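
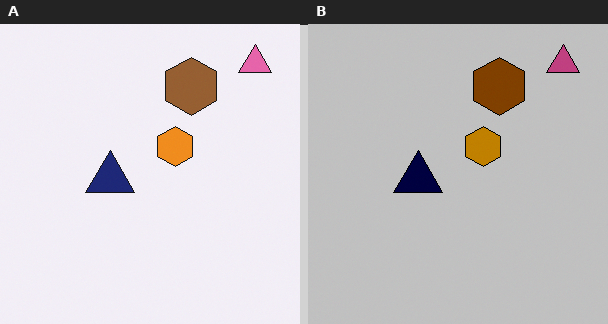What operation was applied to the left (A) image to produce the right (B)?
It was heavily posterized to just a handful of flat colors.

Each flat color has snapped to a coarser quantized level — most visibly, the near-white background has dropped to a flat grey.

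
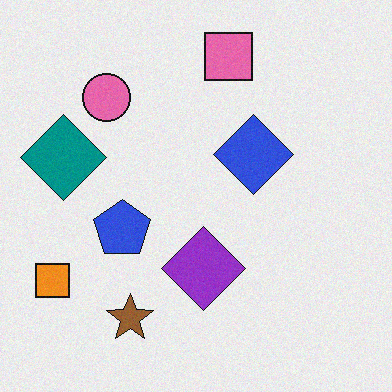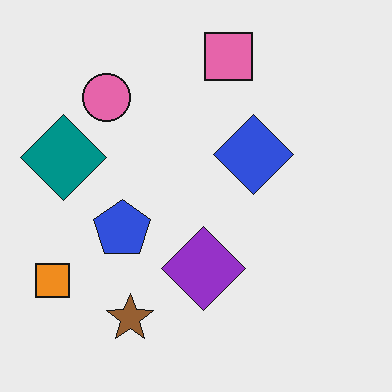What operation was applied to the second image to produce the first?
The transformation is: degraded with light additive noise.

Random speckle covers the whole image, including the flat background.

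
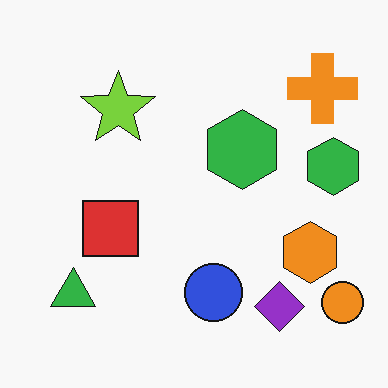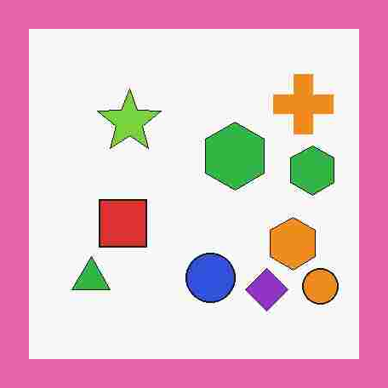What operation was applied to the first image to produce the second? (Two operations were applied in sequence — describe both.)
The second image is the first heavily JPEG-compressed with obvious blocking artifacts, then framed with a pink border.

Blocky 8×8 compression artifacts appear around shape edges and the flat background shows ringing — characteristic JPEG degradation. A solid pink frame runs around the edge of the second image, with the content slightly shrunk inside it.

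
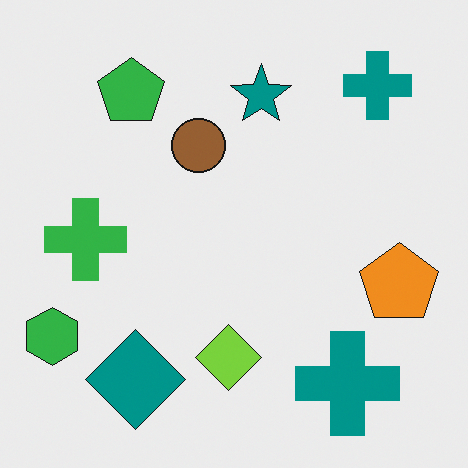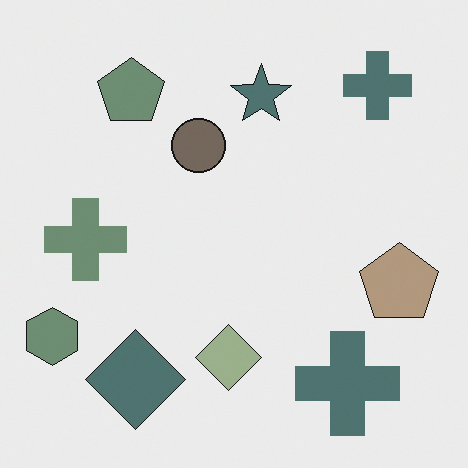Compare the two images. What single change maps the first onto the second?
It was heavily desaturated.

All colors are more muted and greyish — a global saturation change.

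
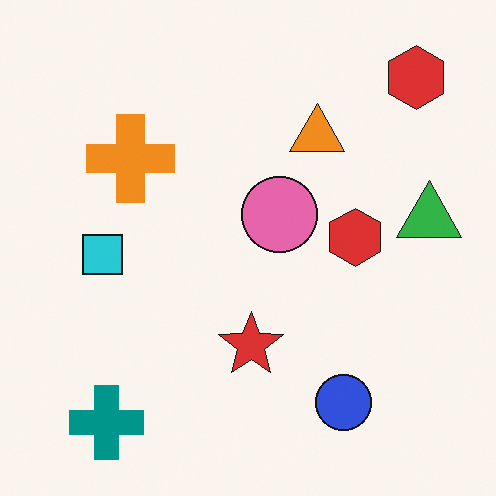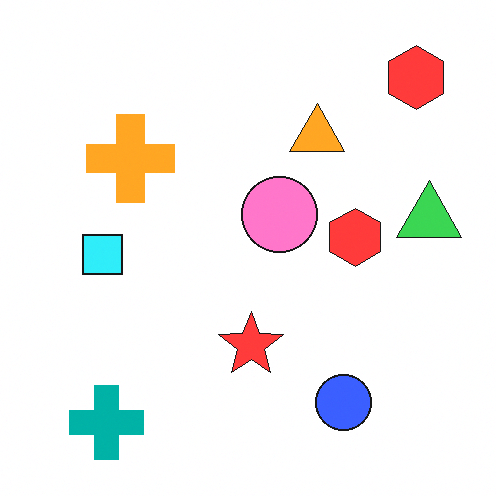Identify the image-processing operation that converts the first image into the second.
The image was brightened a little.

Every pixel — background and shapes alike — is uniformly brightened.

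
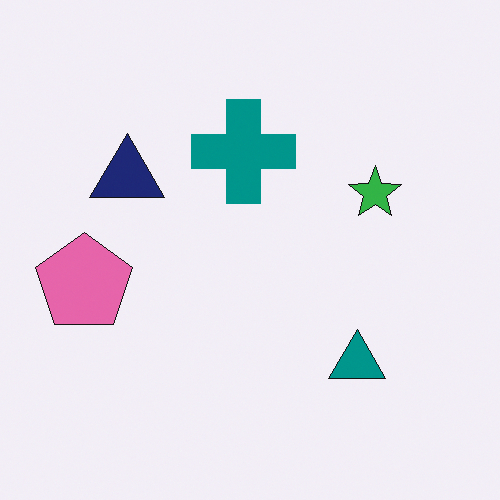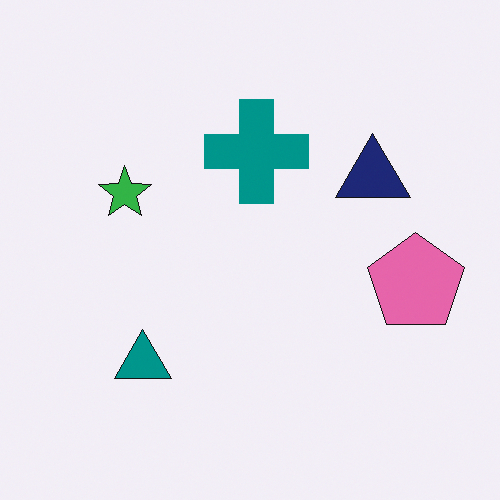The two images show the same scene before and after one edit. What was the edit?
Flipped horizontally (left ↔ right).

The pink pentagon is in the left of the first image and the right of the second — shapes on opposite sides of the vertical midline have swapped in a mirror flip.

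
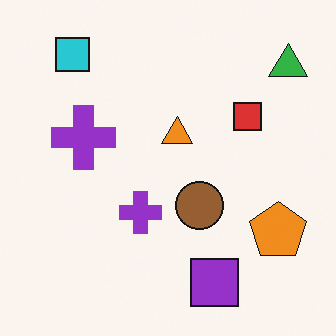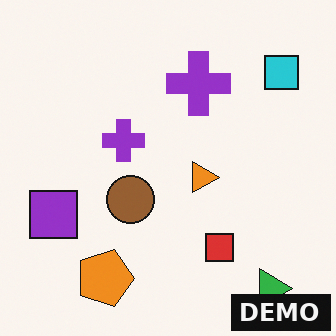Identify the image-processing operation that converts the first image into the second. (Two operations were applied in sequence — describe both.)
It was rotated 90° clockwise, then watermarked with the text "DEMO" in the lower-right corner.

The green triangle sits in the top-right of the first image and the bottom-right of the second — consistent with a whole-image 90° clockwise rotation. A dark label reading "DEMO" appears in the lower-right corner.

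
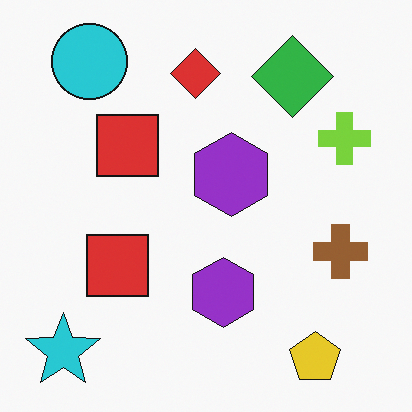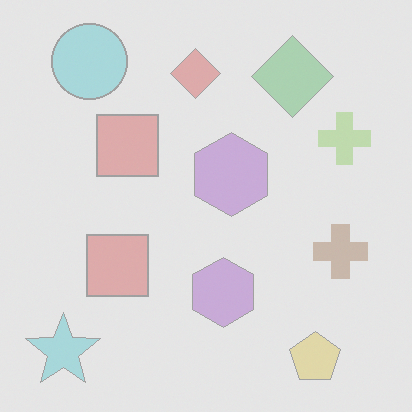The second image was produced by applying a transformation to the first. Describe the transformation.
Given much lower contrast.

Tones are pushed toward mid-grey across the whole image — a global contrast change.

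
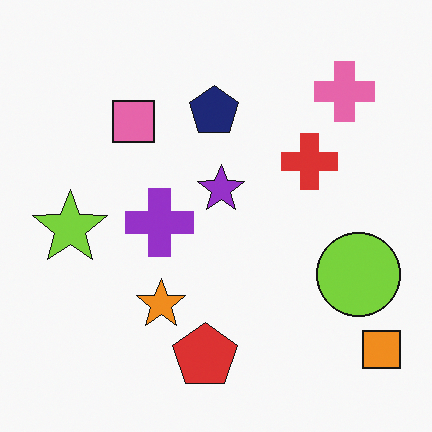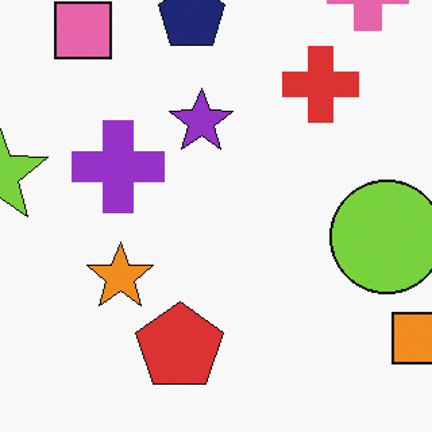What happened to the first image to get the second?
This is the original image cropped slightly and scaled back up.

The visible shapes are larger and the field of view is narrower; shapes near the original edges may be partly or wholly outside the frame — a crop-and-rescale.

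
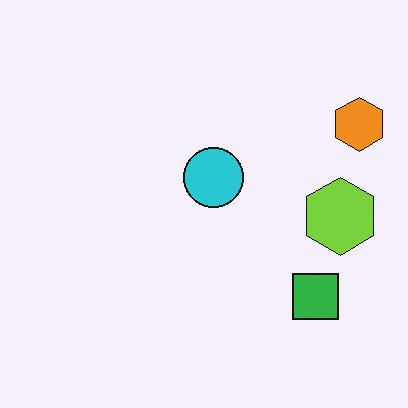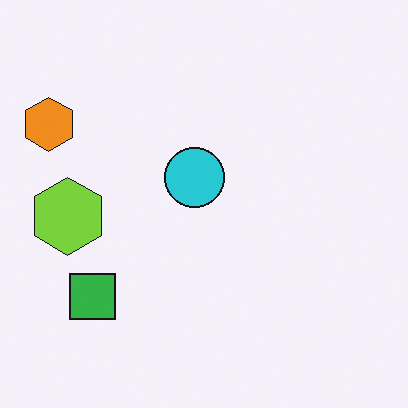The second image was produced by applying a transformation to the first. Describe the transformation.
This is the original image flipped horizontally (left ↔ right).

The orange hexagon is in the top-right of the first image and the top-left of the second — shapes on opposite sides of the vertical midline have swapped in a mirror flip.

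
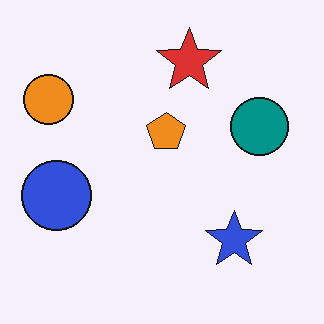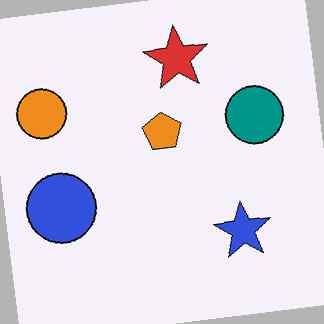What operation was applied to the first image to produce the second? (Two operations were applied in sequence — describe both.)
This is the original image rotated counter-clockwise by a slight angle, then JPEG-compressed with visible artifacts.

Every shape is tilted by the same angle and the image corners show triangular fill wedges — a whole-image rotation by a non-right angle. Blocky 8×8 compression artifacts appear around shape edges and the flat background shows ringing — characteristic JPEG degradation.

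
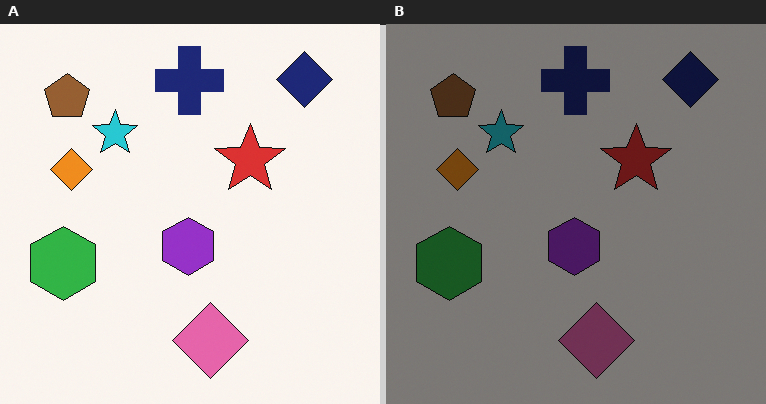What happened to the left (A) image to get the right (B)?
This is the original image substantially darkened.

Every pixel — background and shapes alike — is uniformly darkened.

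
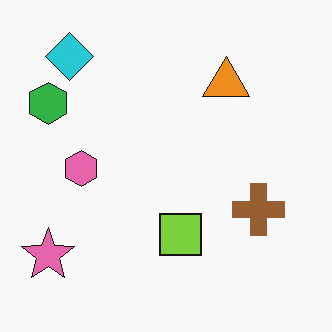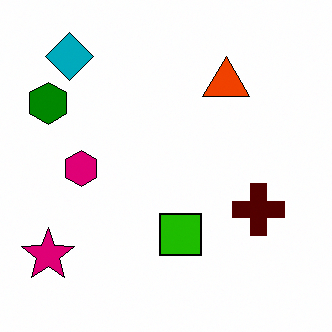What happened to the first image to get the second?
The image was boosted in contrast.

Tones are pushed away from mid-grey across the whole image — a global contrast change.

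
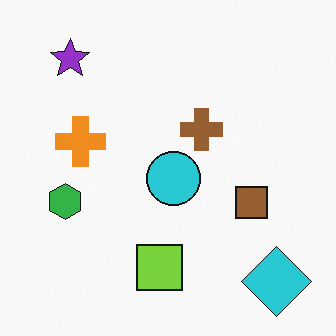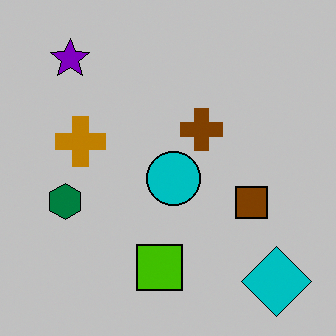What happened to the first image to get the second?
The transformation is: aggressively posterized.

Each flat color has snapped to a coarser quantized level — most visibly, the near-white background has dropped to a flat grey.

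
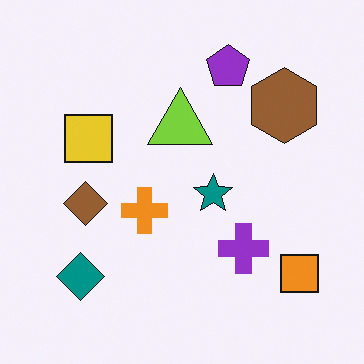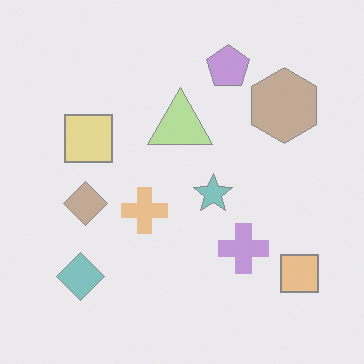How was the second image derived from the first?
This is the original image given much lower contrast.

Tones are pushed toward mid-grey across the whole image — a global contrast change.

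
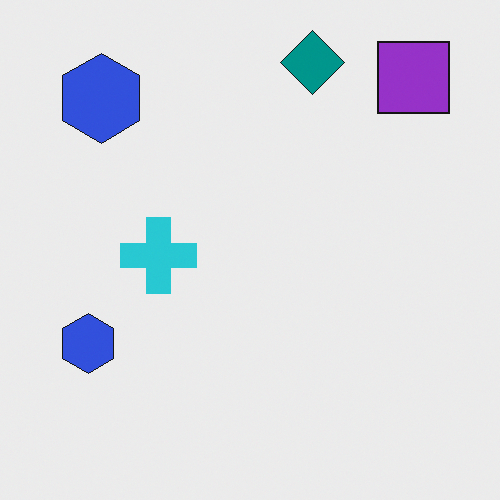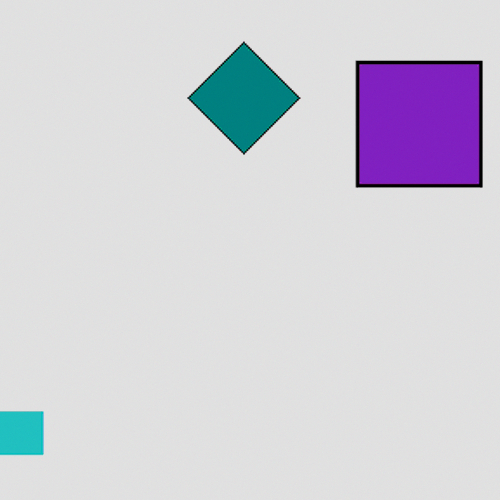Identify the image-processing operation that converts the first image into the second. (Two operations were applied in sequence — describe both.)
The image was cropped to a noticeably smaller region and rescaled, then moderately posterized.

The visible shapes are larger and the field of view is narrower; shapes near the original edges may be partly or wholly outside the frame — a crop-and-rescale. Each flat color has snapped to a coarser quantized level — most visibly, the near-white background has dropped to a flat grey.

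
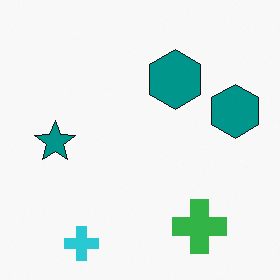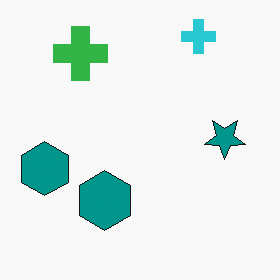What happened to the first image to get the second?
This is the original image rotated 180°.

The cyan cross sits in the bottom-left of the first image and the top-right of the second — consistent with a whole-image 180° rotation.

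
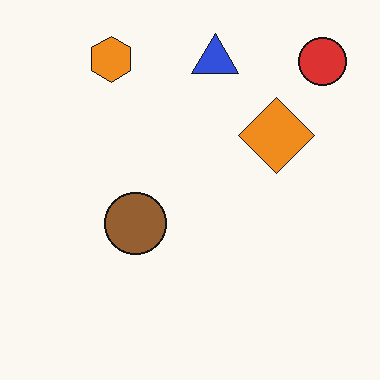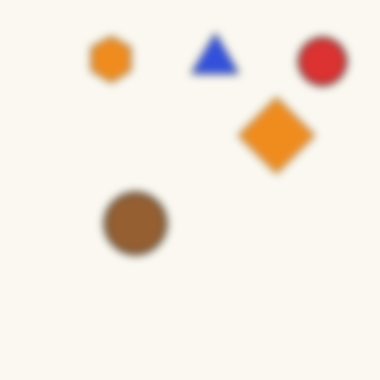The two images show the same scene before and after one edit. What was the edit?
The image was noticeably gaussian-blurred.

Shape edges and outlines are uniformly softened across the whole image.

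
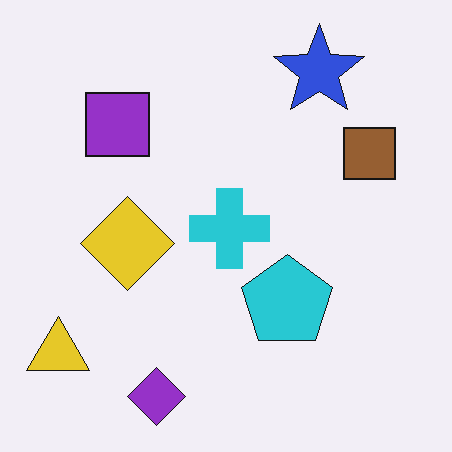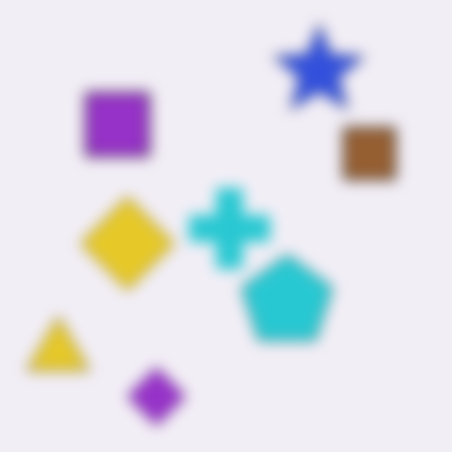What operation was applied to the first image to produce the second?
Strongly gaussian-blurred.

Shape edges and outlines are uniformly softened across the whole image.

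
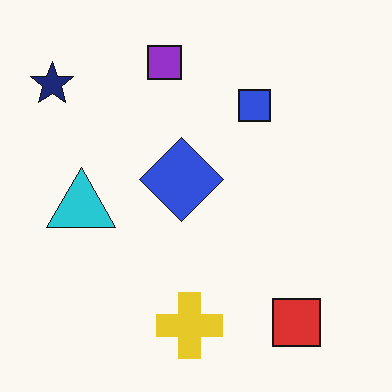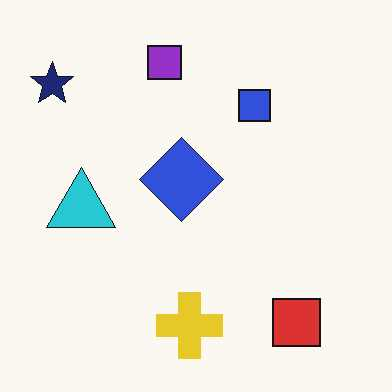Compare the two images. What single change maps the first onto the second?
The transformation is: given moderate JPEG compression.

Blocky 8×8 compression artifacts appear around shape edges and the flat background shows ringing — characteristic JPEG degradation.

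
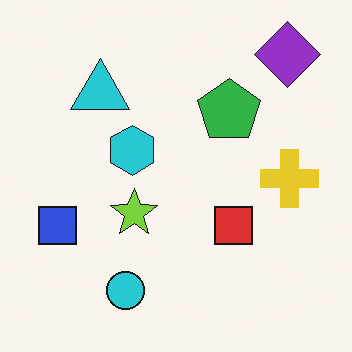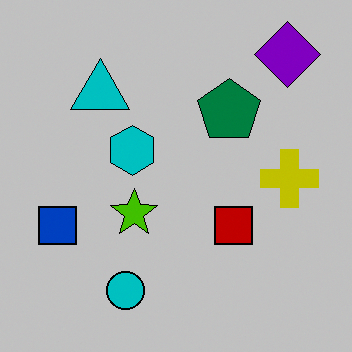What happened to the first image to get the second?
The second image is the first heavily posterized to just a handful of flat colors.

Each flat color has snapped to a coarser quantized level — most visibly, the near-white background has dropped to a flat grey.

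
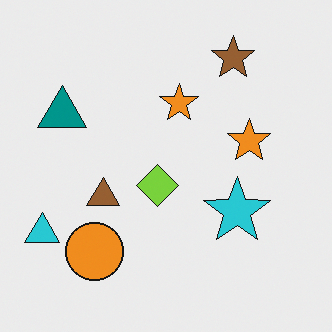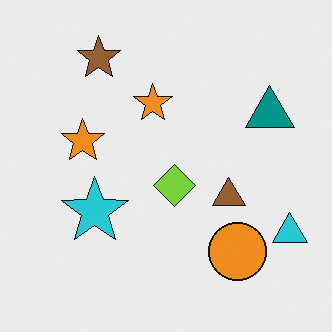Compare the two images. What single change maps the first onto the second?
Flipped horizontally (left ↔ right).

The cyan triangle is in the bottom-left of the first image and the bottom-right of the second — shapes on opposite sides of the vertical midline have swapped in a mirror flip.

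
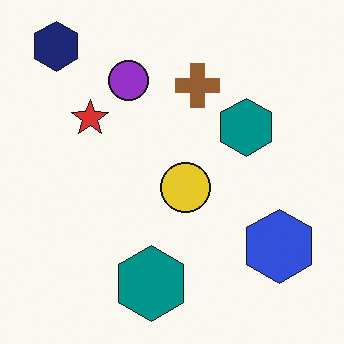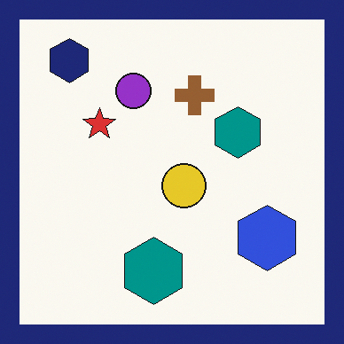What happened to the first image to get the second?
The transformation is: framed with a navy border.

A solid navy frame runs around the edge of the second image, with the content slightly shrunk inside it.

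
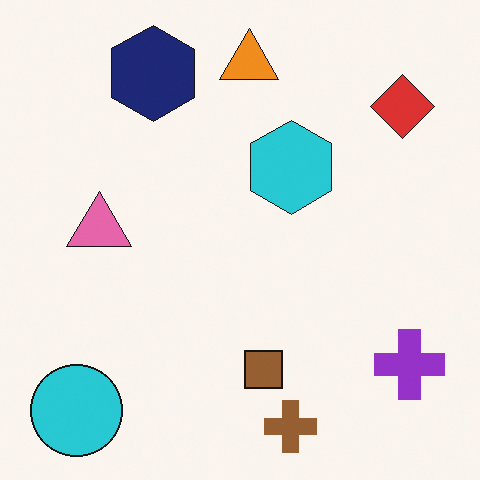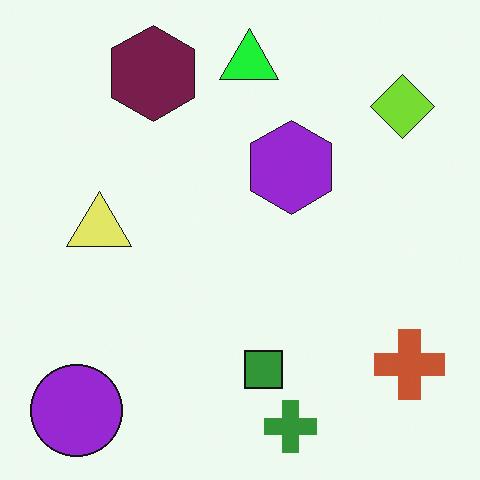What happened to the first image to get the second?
It was hue-shifted by a moderate amount.

Every shape's color has rotated by the same amount around the hue wheel — a uniform hue shift.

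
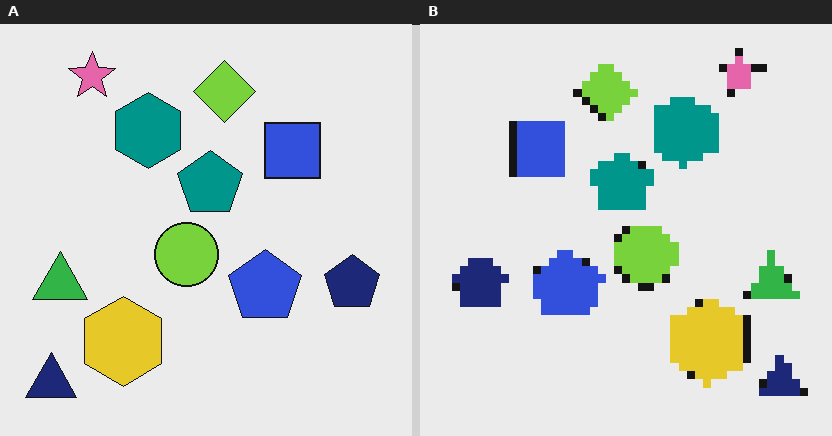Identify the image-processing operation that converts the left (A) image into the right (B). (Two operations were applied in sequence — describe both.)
The right (B) image is the left (A) flipped horizontally (left ↔ right), then moderately pixelated.

The navy triangle is in the bottom-left of the left (A) image and the bottom-right of the right (B) — shapes on opposite sides of the vertical midline have swapped in a mirror flip. Shapes are reduced to large square blocks; fine edges and outlines are lost — a downscale-then-upscale (mosaic) effect.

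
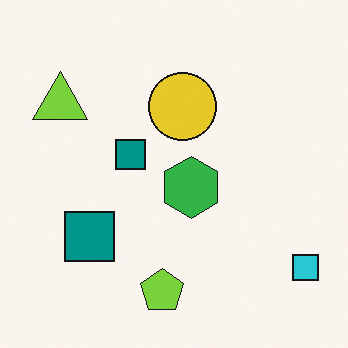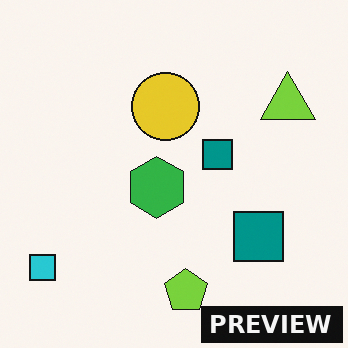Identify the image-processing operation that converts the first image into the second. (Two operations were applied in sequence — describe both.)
This is the original image flipped horizontally (left ↔ right), then watermarked with the text "PREVIEW" in the lower-right corner.

The cyan square is in the bottom-right of the first image and the bottom-left of the second — shapes on opposite sides of the vertical midline have swapped in a mirror flip. A dark label reading "PREVIEW" appears in the lower-right corner.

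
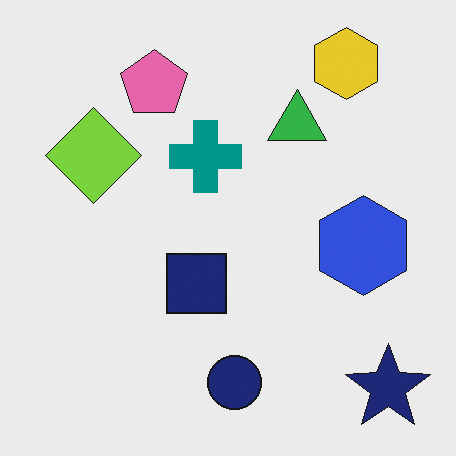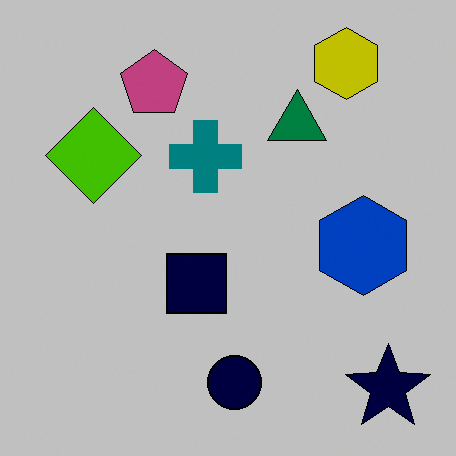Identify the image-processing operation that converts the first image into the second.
This is the original image heavily posterized to just a handful of flat colors.

Each flat color has snapped to a coarser quantized level — most visibly, the near-white background has dropped to a flat grey.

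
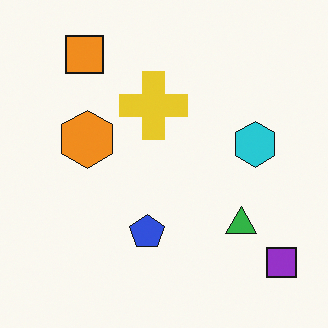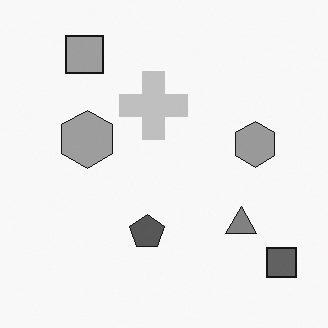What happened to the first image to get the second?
The image was converted to grayscale.

All color is removed — every shape is now a shade of grey.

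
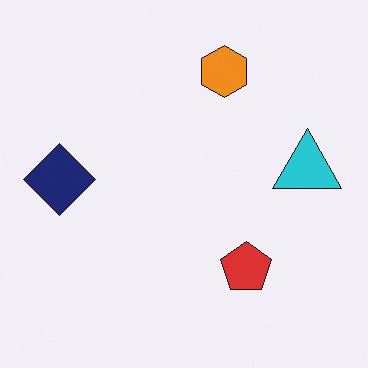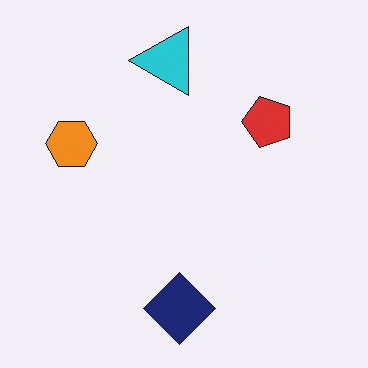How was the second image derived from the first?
The transformation is: rotated 90° counter-clockwise.

The navy diamond sits in the left of the first image and the bottom of the second — consistent with a whole-image 90° counter-clockwise rotation.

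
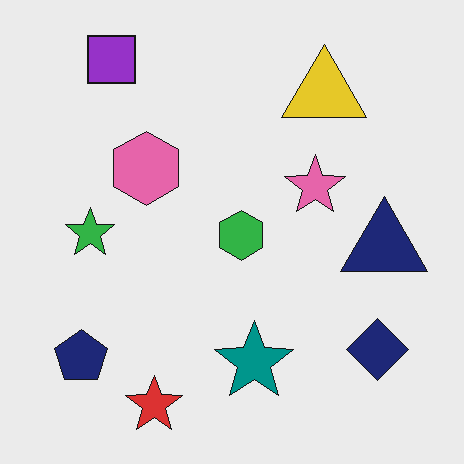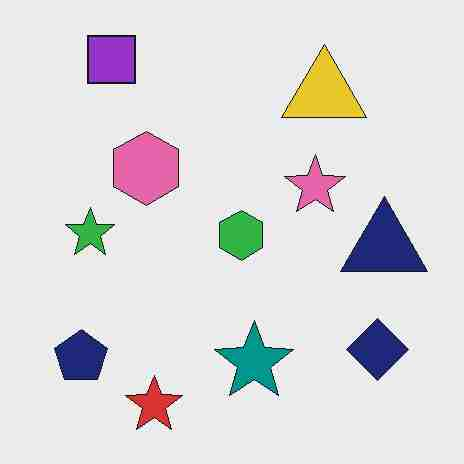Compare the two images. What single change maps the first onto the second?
The second image is the first degraded with heavy JPEG compression.

Blocky 8×8 compression artifacts appear around shape edges and the flat background shows ringing — characteristic JPEG degradation.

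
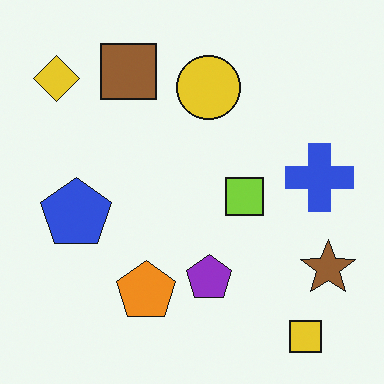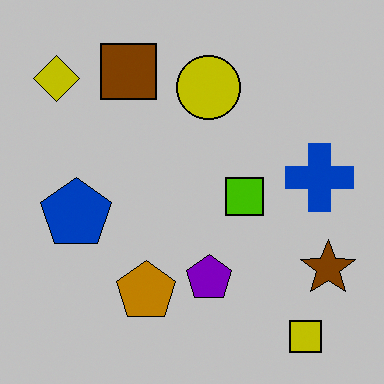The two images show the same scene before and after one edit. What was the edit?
It was aggressively posterized.

Each flat color has snapped to a coarser quantized level — most visibly, the near-white background has dropped to a flat grey.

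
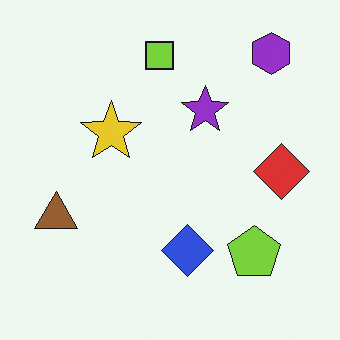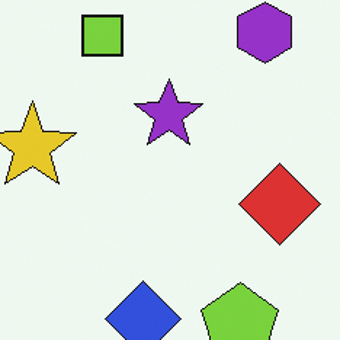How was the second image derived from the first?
The image was cropped slightly and scaled back up.

The visible shapes are larger and the field of view is narrower; shapes near the original edges may be partly or wholly outside the frame — a crop-and-rescale.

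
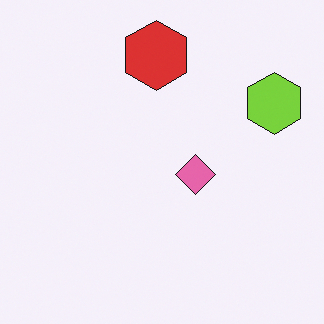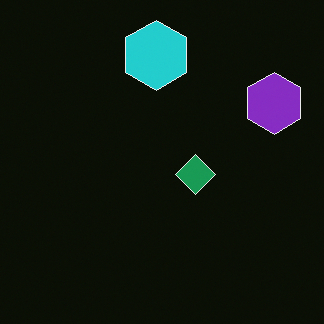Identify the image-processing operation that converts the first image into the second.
The transformation is: color-inverted (negative).

The light background has become dark and every shape's color is its complement — a photographic negative.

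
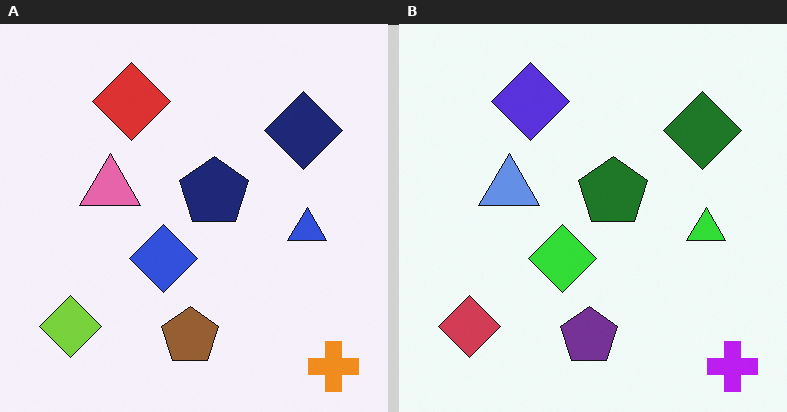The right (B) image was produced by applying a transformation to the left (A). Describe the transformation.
The right (B) image is the left (A) hue-shifted through roughly half the color wheel.

Every shape's color has rotated by the same amount around the hue wheel — a uniform hue shift.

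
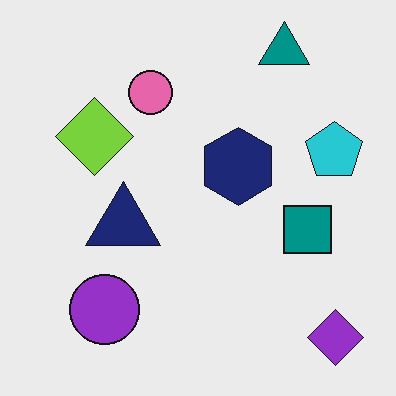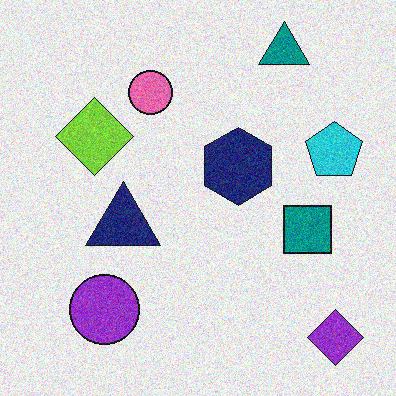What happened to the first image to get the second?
The image was degraded with moderate additive noise.

Random speckle covers the whole image, including the flat background.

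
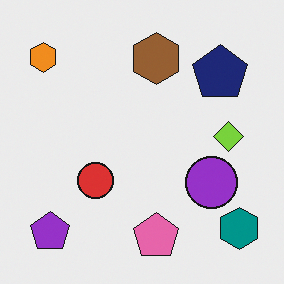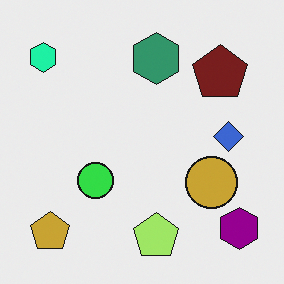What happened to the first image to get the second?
The image was hue-shifted noticeably.

Every shape's color has rotated by the same amount around the hue wheel — a uniform hue shift.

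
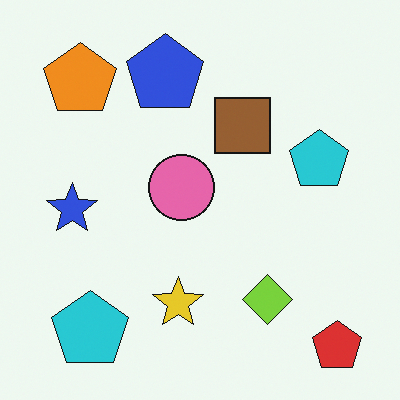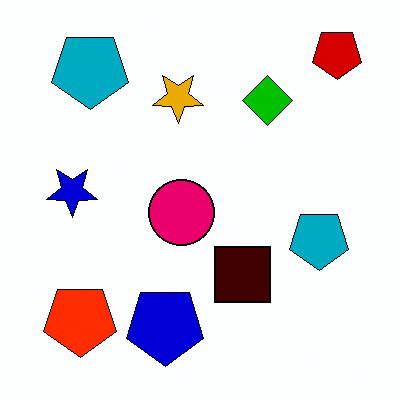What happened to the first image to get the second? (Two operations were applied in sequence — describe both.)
The image was flipped vertically (top ↔ bottom), then boosted in contrast.

The red pentagon is in the bottom-right of the first image and the top-right of the second — shapes on opposite sides of the horizontal midline have swapped in a mirror flip. Tones are pushed away from mid-grey across the whole image — a global contrast change.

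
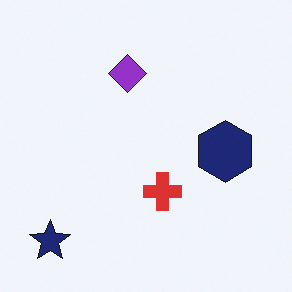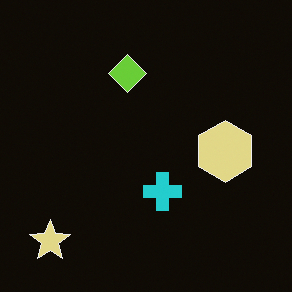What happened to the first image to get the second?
It was color-inverted (negative).

The light background has become dark and every shape's color is its complement — a photographic negative.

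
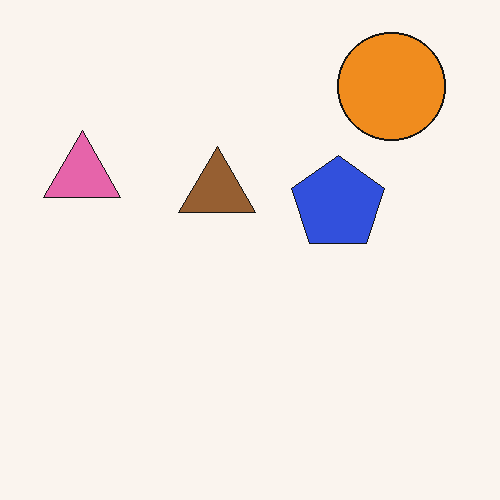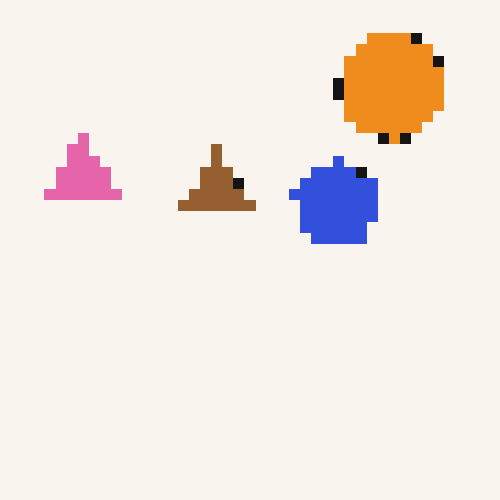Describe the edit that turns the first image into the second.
It was coarsely pixelated.

Shapes are reduced to large square blocks; fine edges and outlines are lost — a downscale-then-upscale (mosaic) effect.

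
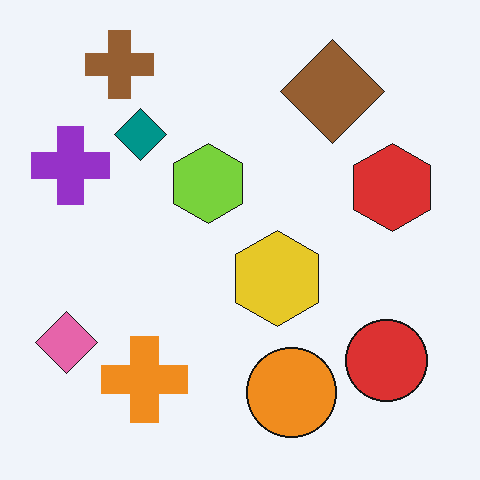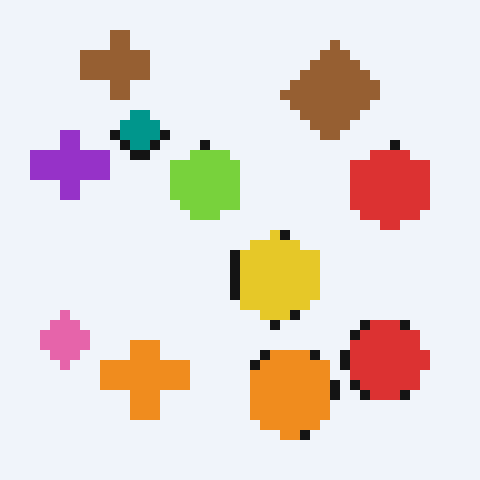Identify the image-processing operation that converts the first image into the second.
It was heavily pixelated into large blocks.

Shapes are reduced to large square blocks; fine edges and outlines are lost — a downscale-then-upscale (mosaic) effect.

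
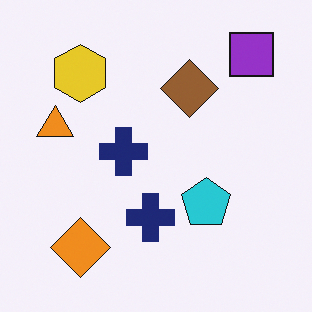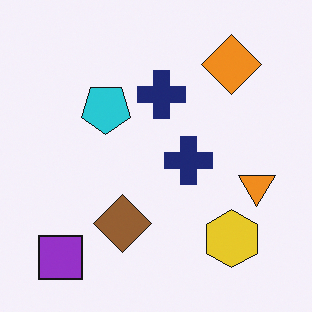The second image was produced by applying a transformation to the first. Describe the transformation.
Rotated 180°.

The purple square sits in the top-right of the first image and the bottom-left of the second — consistent with a whole-image 180° rotation.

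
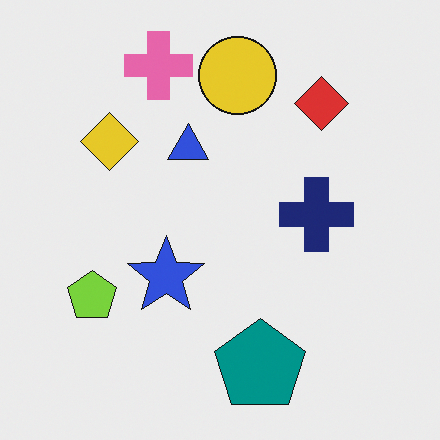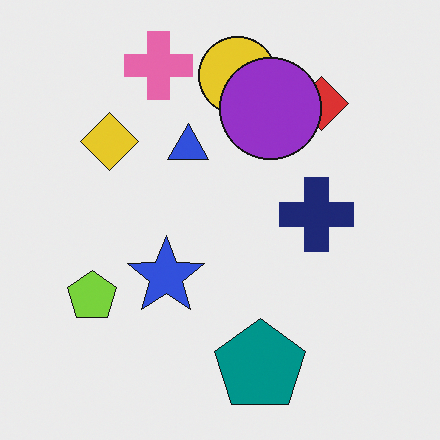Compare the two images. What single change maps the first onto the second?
The image was overlaid with an additional purple circle.

A purple circle appears in the second image that is absent from the first.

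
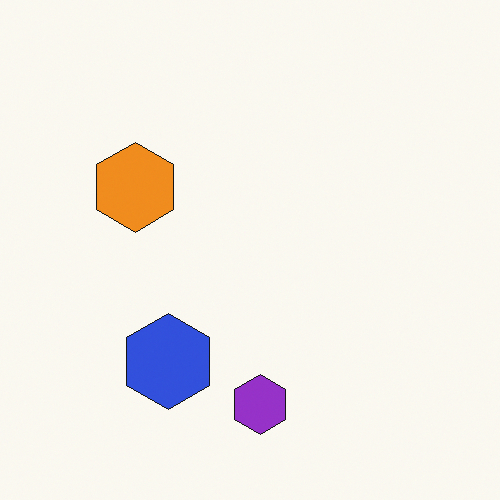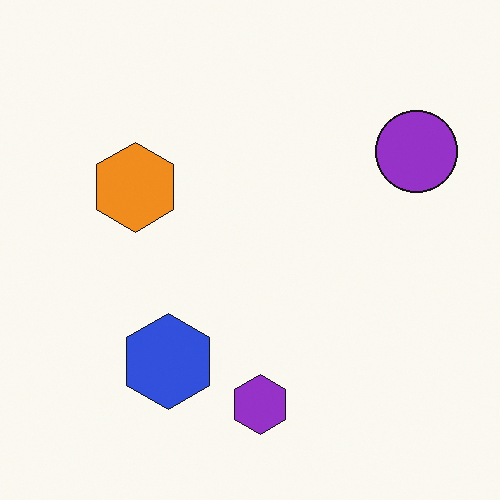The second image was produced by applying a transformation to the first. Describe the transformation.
This is the original image overlaid with an additional purple circle.

A purple circle appears in the second image that is absent from the first.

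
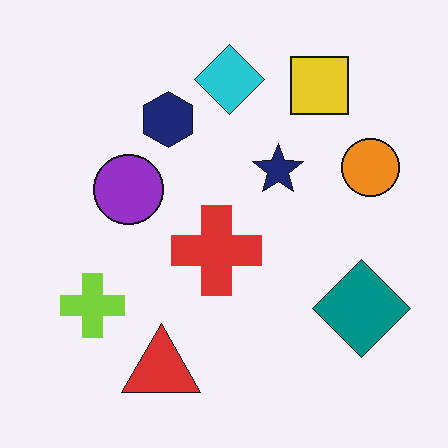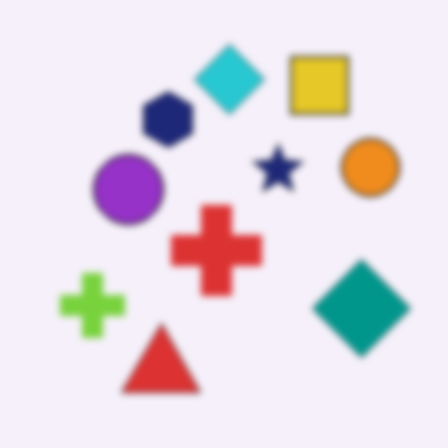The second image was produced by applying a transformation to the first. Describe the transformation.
It was moderately blurred.

Shape edges and outlines are uniformly softened across the whole image.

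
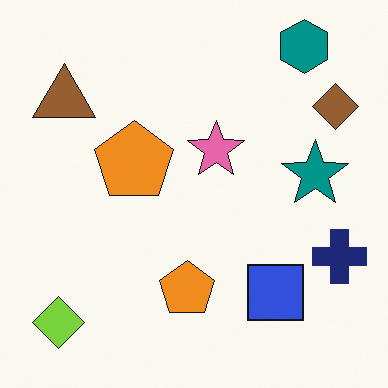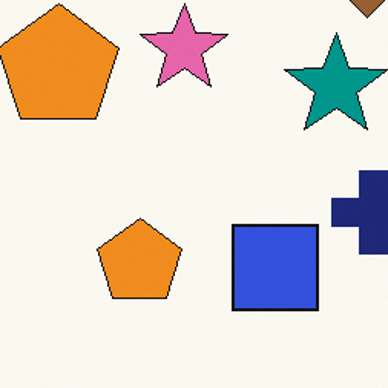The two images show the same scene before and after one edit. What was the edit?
The image was cropped slightly and scaled back up.

The visible shapes are larger and the field of view is narrower; shapes near the original edges may be partly or wholly outside the frame — a crop-and-rescale.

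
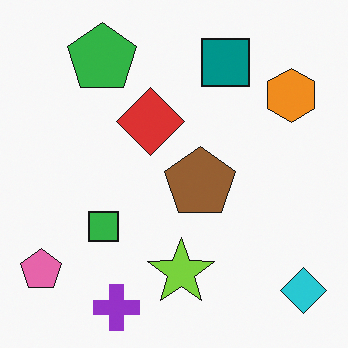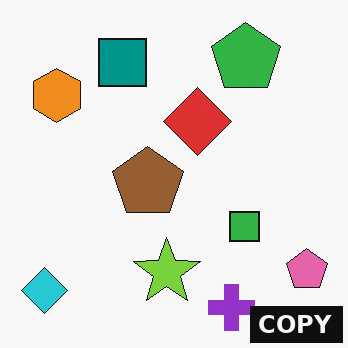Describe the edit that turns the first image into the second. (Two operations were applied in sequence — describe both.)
This is the original image flipped horizontally (left ↔ right), then watermarked with the text "COPY" in the lower-right corner.

The pink pentagon is in the bottom-left of the first image and the bottom-right of the second — shapes on opposite sides of the vertical midline have swapped in a mirror flip. A dark label reading "COPY" appears in the lower-right corner.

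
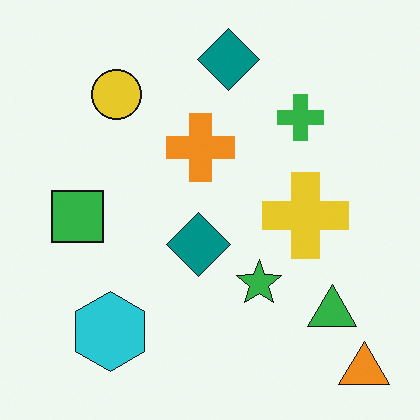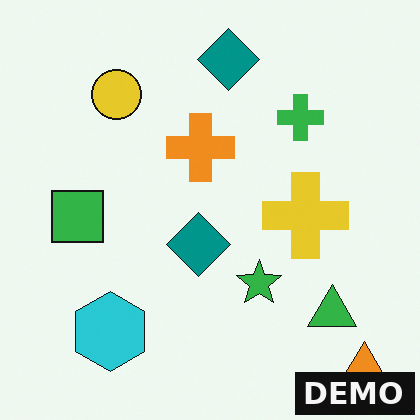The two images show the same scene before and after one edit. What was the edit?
It was watermarked with the text "DEMO" in the lower-right corner.

A dark label reading "DEMO" appears in the lower-right corner.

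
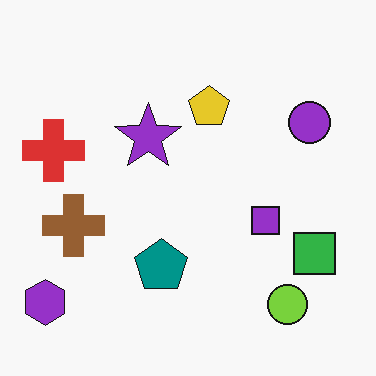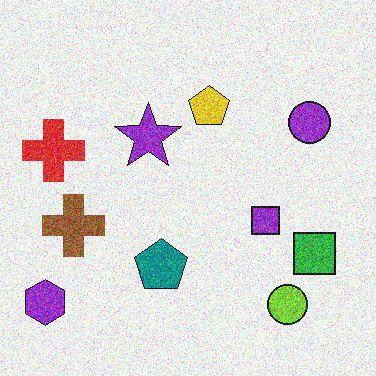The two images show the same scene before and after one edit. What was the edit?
The image was degraded with a thick layer of grain.

Random speckle covers the whole image, including the flat background.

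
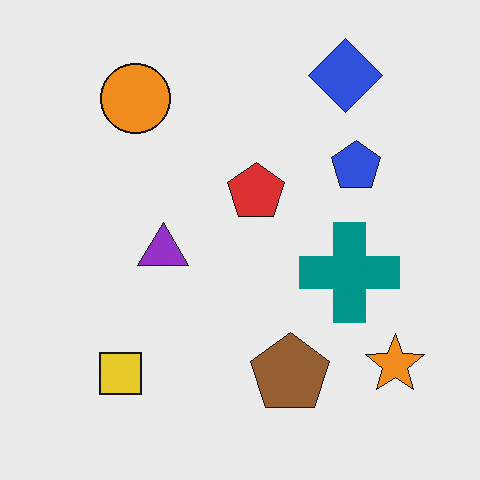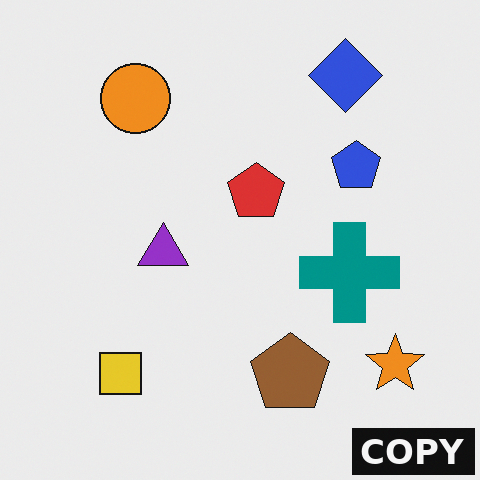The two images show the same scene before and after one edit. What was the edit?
The image was watermarked with the text "COPY" in the lower-right corner.

A dark label reading "COPY" appears in the lower-right corner.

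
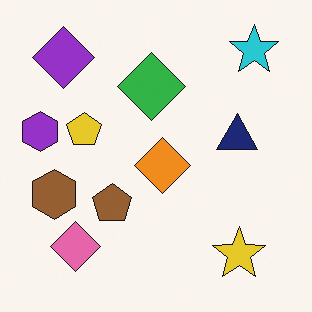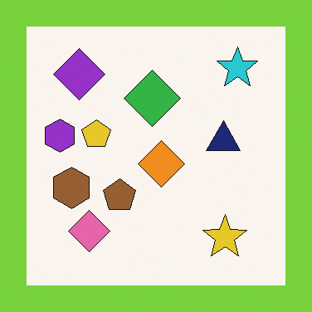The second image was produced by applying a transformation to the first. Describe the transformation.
Framed with a lime border.

A solid lime frame runs around the edge of the second image, with the content slightly shrunk inside it.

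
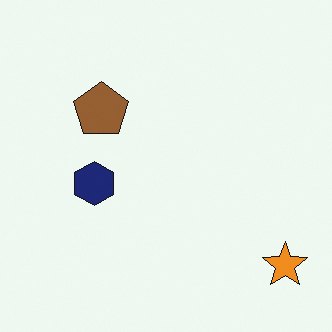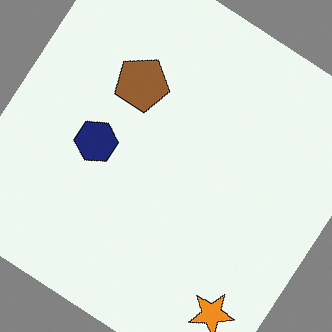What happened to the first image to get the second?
The transformation is: rotated clockwise by a large amount — several tens of degrees.

Every shape is tilted by the same angle and the image corners show triangular fill wedges — a whole-image rotation by a non-right angle.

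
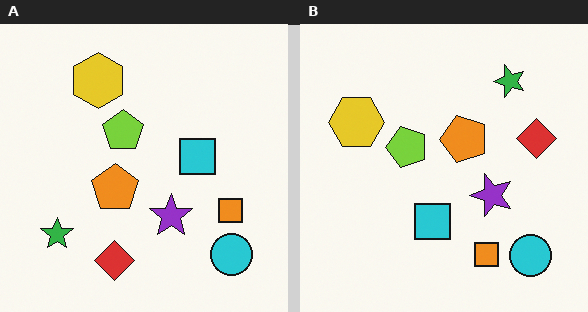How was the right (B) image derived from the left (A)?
The image was transposed (reflected across the top-left ↔ bottom-right diagonal).

Shapes have swapped their row and column positions — what was in the top-right is now in the bottom-left — a diagonal reflection.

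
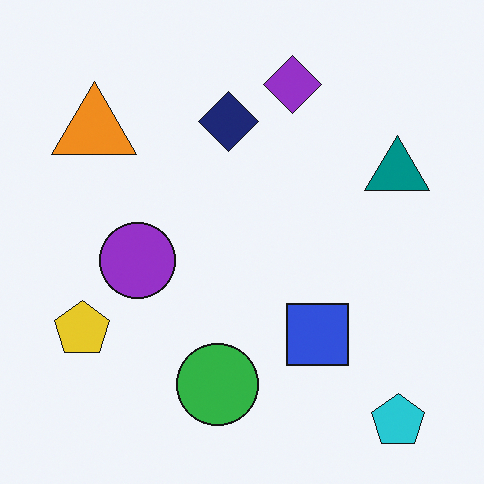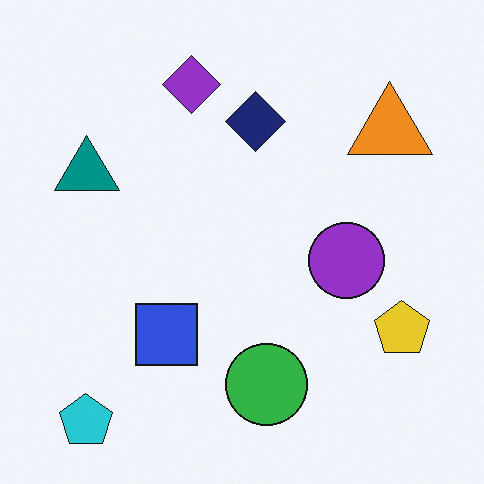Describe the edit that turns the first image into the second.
The second image is the first flipped horizontally (left ↔ right).

The yellow pentagon is in the bottom-left of the first image and the bottom-right of the second — shapes on opposite sides of the vertical midline have swapped in a mirror flip.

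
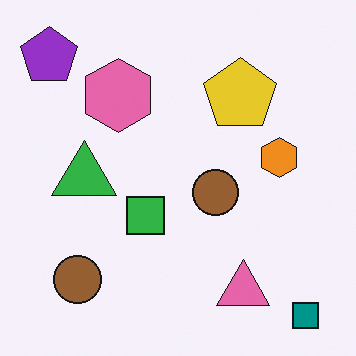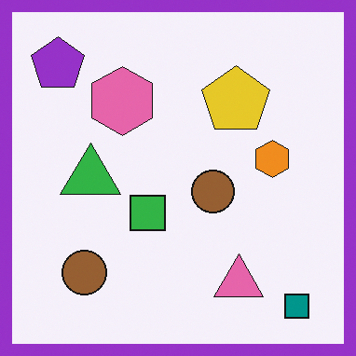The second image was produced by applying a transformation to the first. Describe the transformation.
It was framed with a purple border.

A solid purple frame runs around the edge of the second image, with the content slightly shrunk inside it.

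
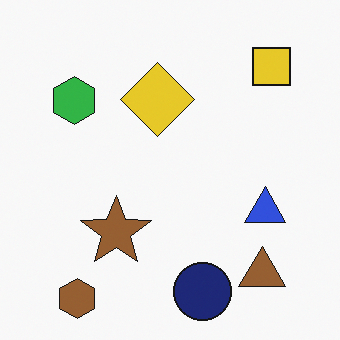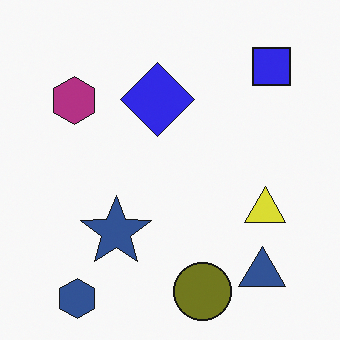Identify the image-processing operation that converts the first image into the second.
This is the original image hue-shifted through roughly half the color wheel.

Every shape's color has rotated by the same amount around the hue wheel — a uniform hue shift.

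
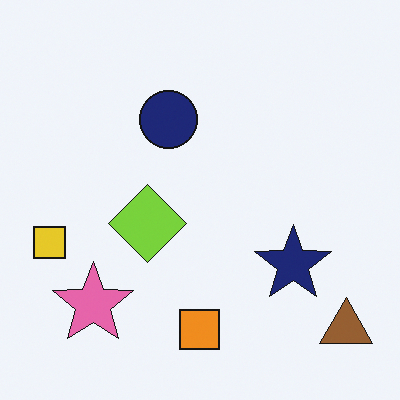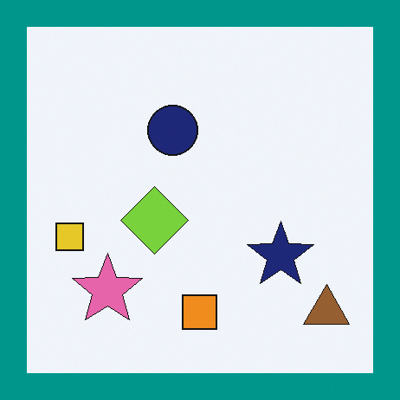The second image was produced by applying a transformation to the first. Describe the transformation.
The second image is the first framed with a teal border.

A solid teal frame runs around the edge of the second image, with the content slightly shrunk inside it.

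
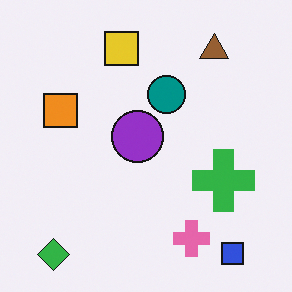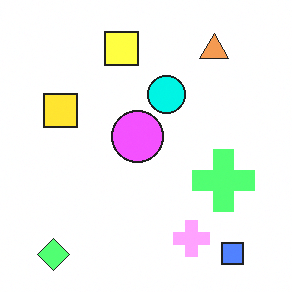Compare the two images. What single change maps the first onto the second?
Noticeably brightened.

Every pixel — background and shapes alike — is uniformly brightened.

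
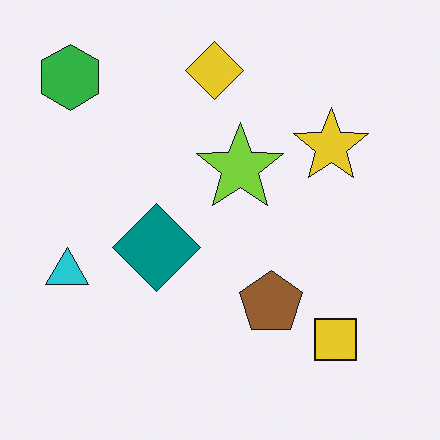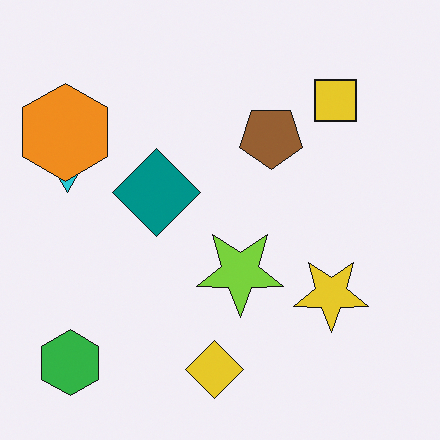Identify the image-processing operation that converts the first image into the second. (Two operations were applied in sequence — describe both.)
The image was flipped vertically (top ↔ bottom), then overlaid with an additional orange hexagon.

The yellow diamond is in the top of the first image and the bottom of the second — shapes on opposite sides of the horizontal midline have swapped in a mirror flip. An orange hexagon appears in the second image that is absent from the first.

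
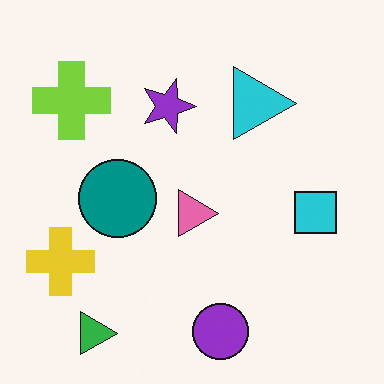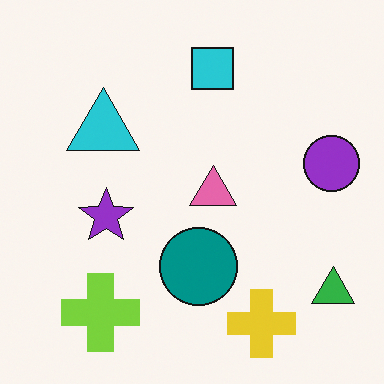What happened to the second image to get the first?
Rotated 90° clockwise.

The green triangle sits in the bottom-right of the second image and the bottom-left of the first — consistent with a whole-image 90° clockwise rotation.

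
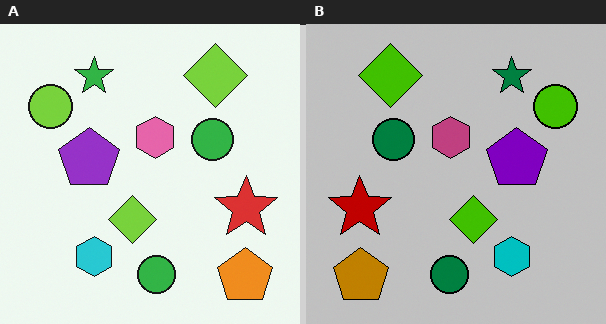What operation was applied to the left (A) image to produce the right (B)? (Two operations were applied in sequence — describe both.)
The image was flipped horizontally (left ↔ right), then aggressively posterized.

The lime circle is in the top-left of the left (A) image and the top-right of the right (B) — shapes on opposite sides of the vertical midline have swapped in a mirror flip. Each flat color has snapped to a coarser quantized level — most visibly, the near-white background has dropped to a flat grey.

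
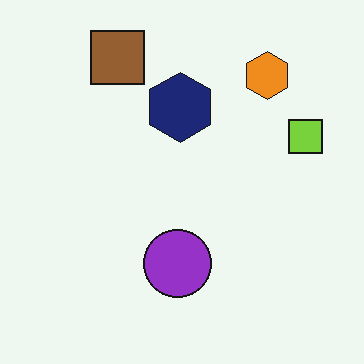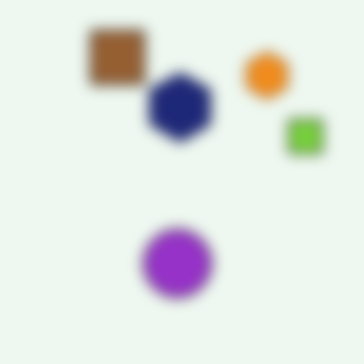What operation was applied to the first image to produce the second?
The second image is the first heavily blurred.

Shape edges and outlines are uniformly softened across the whole image.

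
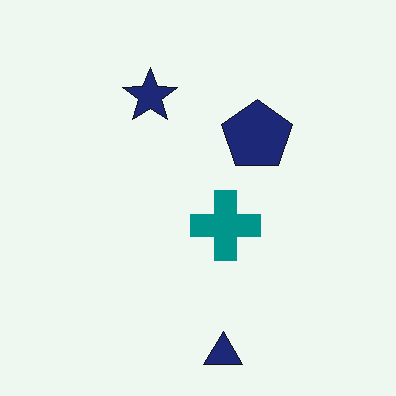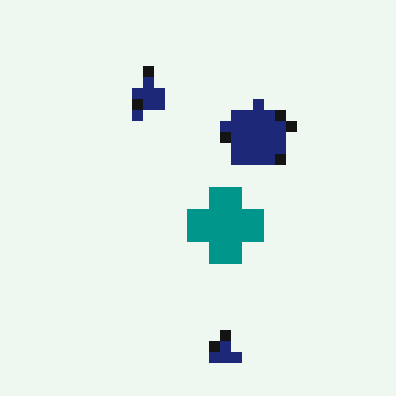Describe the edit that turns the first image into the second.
The image was coarsely pixelated.

Shapes are reduced to large square blocks; fine edges and outlines are lost — a downscale-then-upscale (mosaic) effect.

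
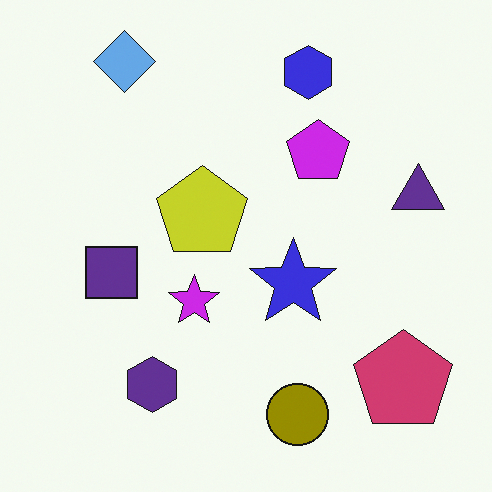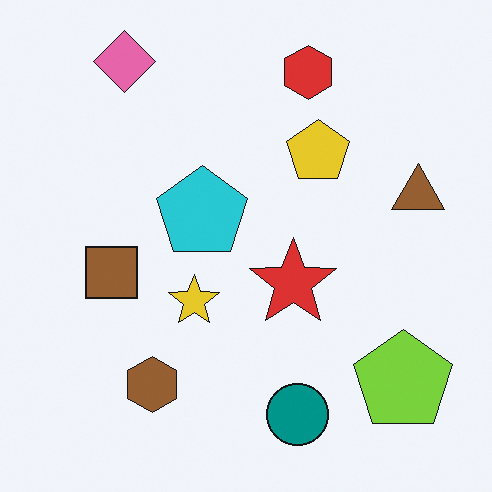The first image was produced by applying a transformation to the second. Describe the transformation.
The first image is the second hue-shifted through roughly half the color wheel.

Every shape's color has rotated by the same amount around the hue wheel — a uniform hue shift.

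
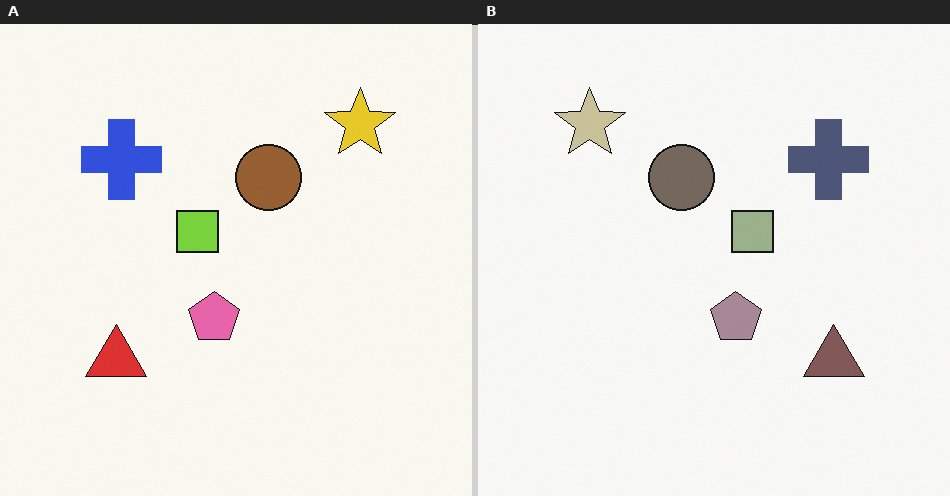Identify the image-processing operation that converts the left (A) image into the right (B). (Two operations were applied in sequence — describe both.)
It was flipped horizontally (left ↔ right), then made much more muted (saturation change).

The yellow star is in the top-right of the left (A) image and the top-left of the right (B) — shapes on opposite sides of the vertical midline have swapped in a mirror flip. All colors are more muted and greyish — a global saturation change.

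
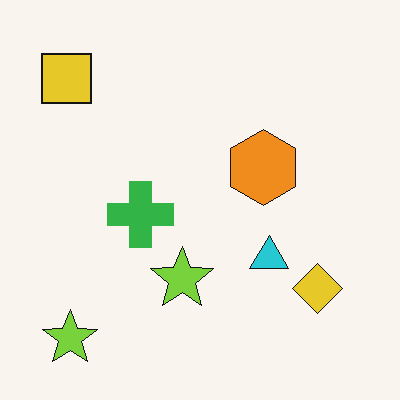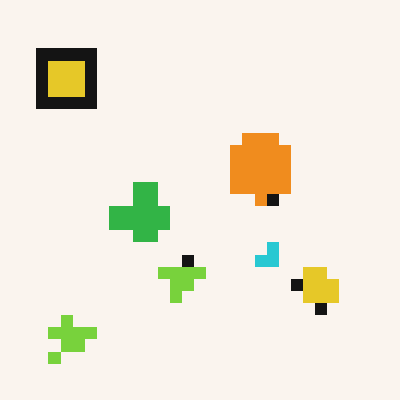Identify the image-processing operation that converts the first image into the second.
This is the original image heavily pixelated into large blocks.

Shapes are reduced to large square blocks; fine edges and outlines are lost — a downscale-then-upscale (mosaic) effect.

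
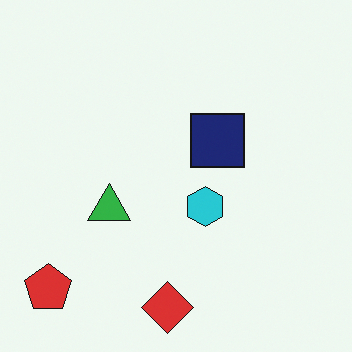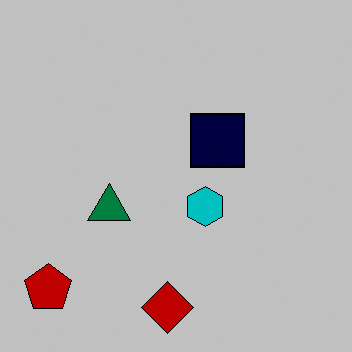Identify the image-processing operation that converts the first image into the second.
This is the original image heavily posterized to just a handful of flat colors.

Each flat color has snapped to a coarser quantized level — most visibly, the near-white background has dropped to a flat grey.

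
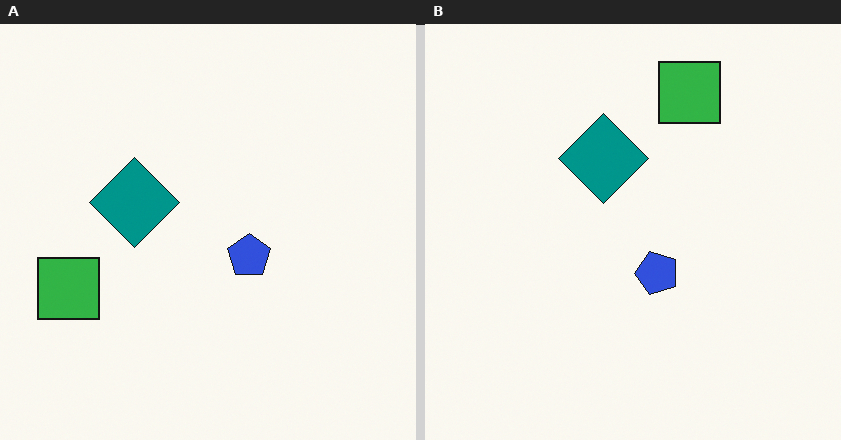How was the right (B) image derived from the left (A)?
The right (B) image is the left (A) transposed (reflected across the top-left ↔ bottom-right diagonal).

Shapes have swapped their row and column positions — what was in the top-right is now in the bottom-left — a diagonal reflection.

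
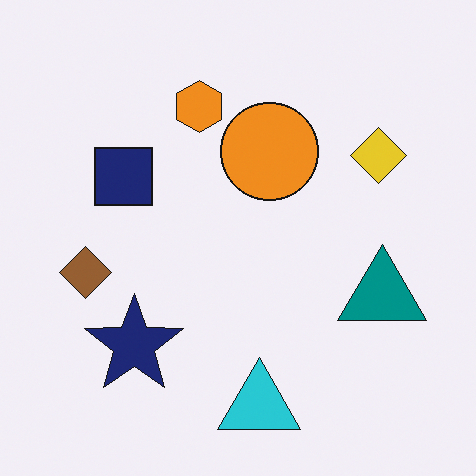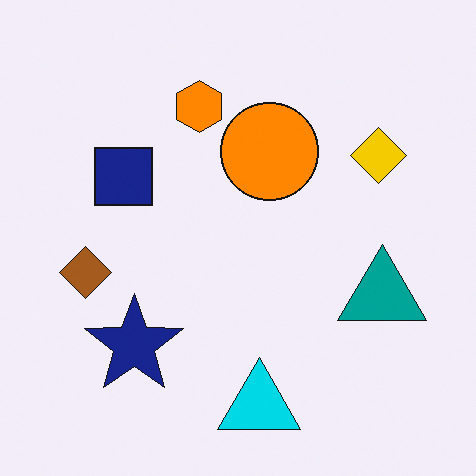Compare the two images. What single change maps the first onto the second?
Slightly oversaturated.

All colors are more vivid — a global saturation change.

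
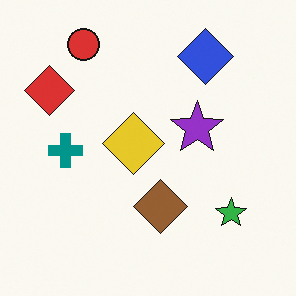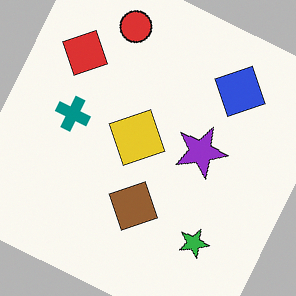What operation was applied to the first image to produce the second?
The second image is the first rotated clockwise by a clearly visible amount.

Every shape is tilted by the same angle and the image corners show triangular fill wedges — a whole-image rotation by a non-right angle.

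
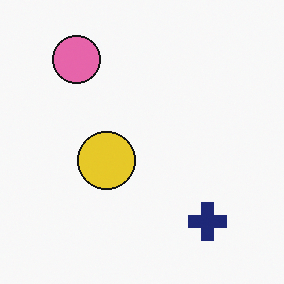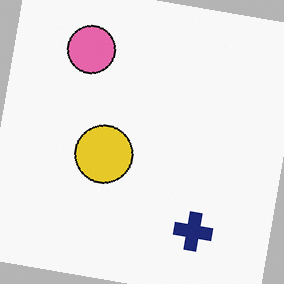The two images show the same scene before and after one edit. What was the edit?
Rotated clockwise by a slight angle.

Every shape is tilted by the same angle and the image corners show triangular fill wedges — a whole-image rotation by a non-right angle.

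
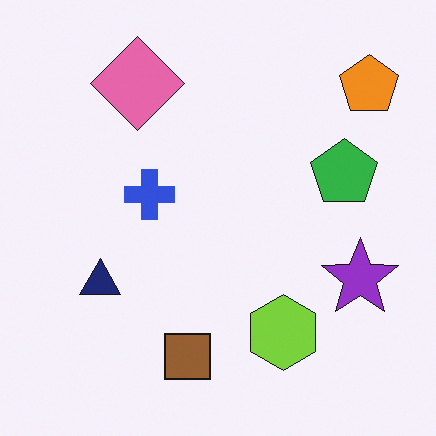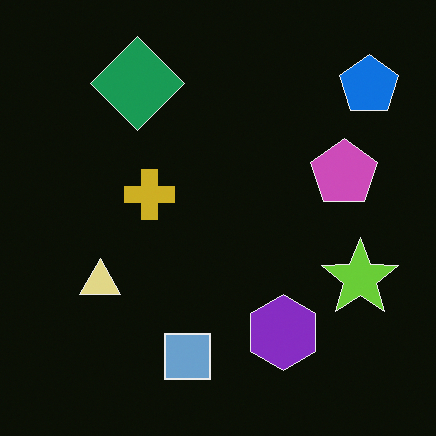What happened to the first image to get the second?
The image was color-inverted (negative).

The light background has become dark and every shape's color is its complement — a photographic negative.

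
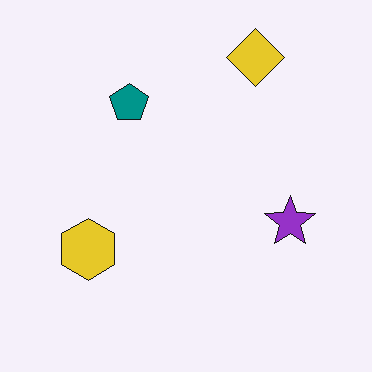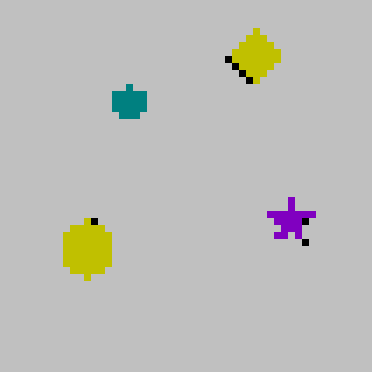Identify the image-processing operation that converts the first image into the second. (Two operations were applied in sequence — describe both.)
Pixelated into visible square blocks, then heavily posterized to just a handful of flat colors.

Shapes are reduced to large square blocks; fine edges and outlines are lost — a downscale-then-upscale (mosaic) effect. Each flat color has snapped to a coarser quantized level — most visibly, the near-white background has dropped to a flat grey.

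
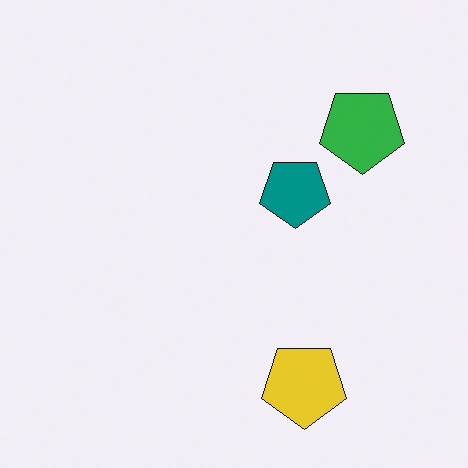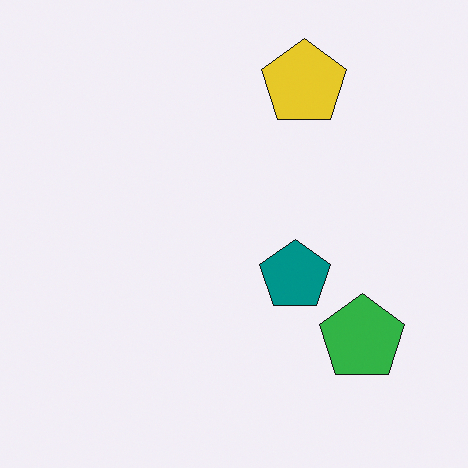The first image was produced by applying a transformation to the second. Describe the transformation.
This is the original image flipped vertically (top ↔ bottom).

The yellow pentagon is in the top of the second image and the bottom of the first — shapes on opposite sides of the horizontal midline have swapped in a mirror flip.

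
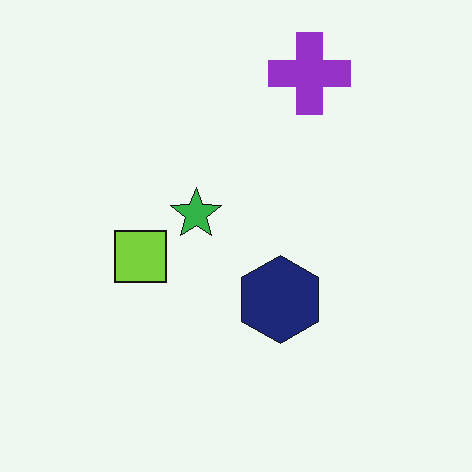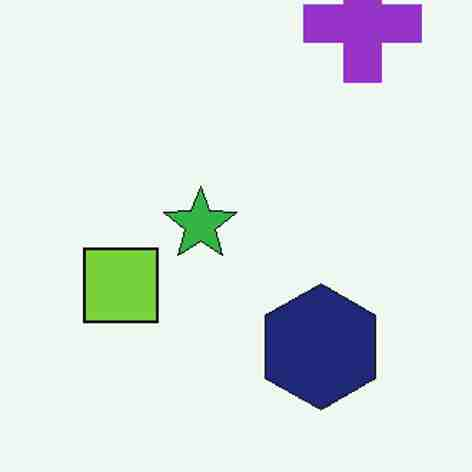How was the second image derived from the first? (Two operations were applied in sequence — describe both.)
This is the original image cropped slightly and scaled back up, then degraded with heavy JPEG compression.

The visible shapes are larger and the field of view is narrower; shapes near the original edges may be partly or wholly outside the frame — a crop-and-rescale. Blocky 8×8 compression artifacts appear around shape edges and the flat background shows ringing — characteristic JPEG degradation.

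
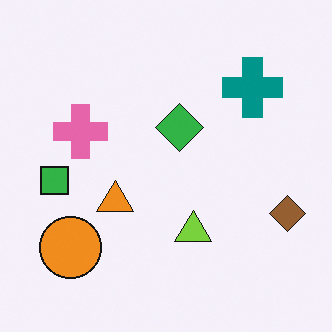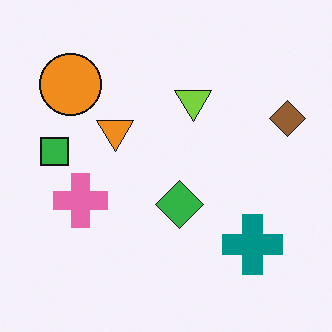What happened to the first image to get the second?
The transformation is: flipped vertically (top ↔ bottom).

The orange circle is in the bottom-left of the first image and the top-left of the second — shapes on opposite sides of the horizontal midline have swapped in a mirror flip.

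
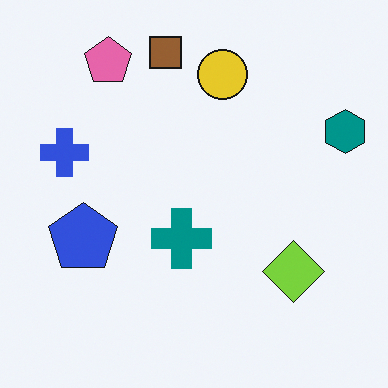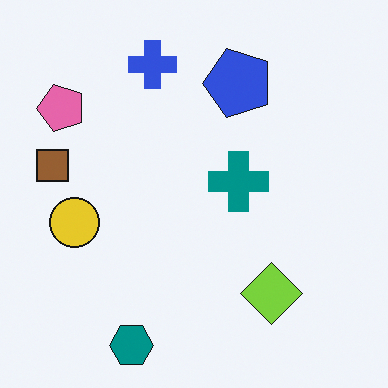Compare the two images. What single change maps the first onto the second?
The second image is the first transposed (reflected across the top-left ↔ bottom-right diagonal).

Shapes have swapped their row and column positions — what was in the top-right is now in the bottom-left — a diagonal reflection.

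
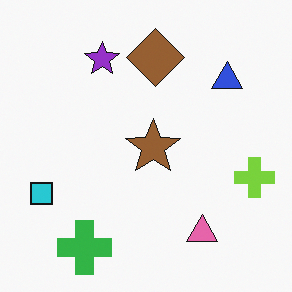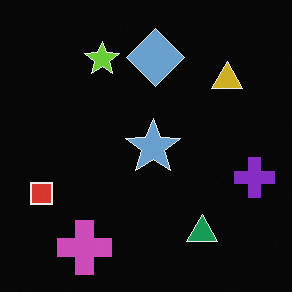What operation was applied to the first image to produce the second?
The transformation is: color-inverted (negative).

The light background has become dark and every shape's color is its complement — a photographic negative.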